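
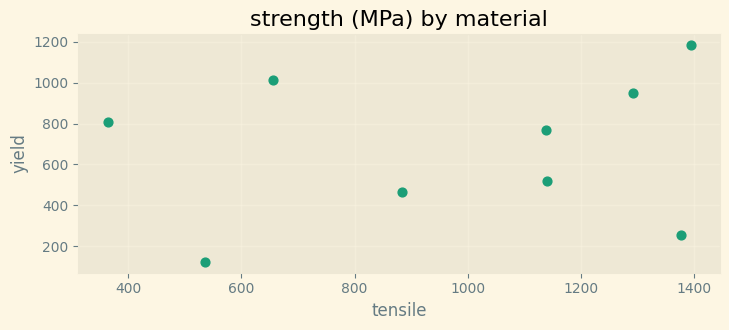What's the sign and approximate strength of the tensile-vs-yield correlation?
no clear correlation

Points are roughly uncorrelated; weak (|r| ≈ 0.2).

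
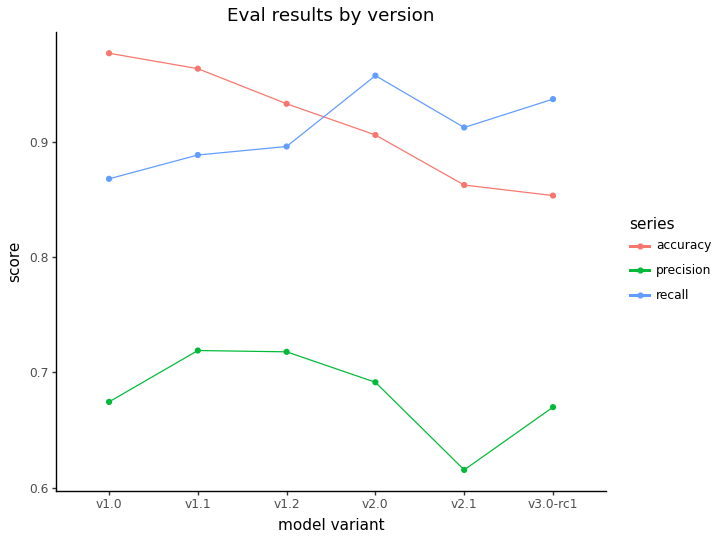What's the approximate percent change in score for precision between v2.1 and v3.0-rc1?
≈ +8.3%

v2.1 ≈ 0.60, v3.0-rc1 ≈ 0.65; (0.65 − 0.60) / 0.60 ≈ +8.3%.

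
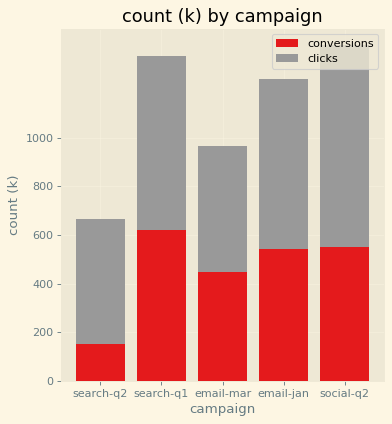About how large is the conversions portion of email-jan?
conversions top ≈ 600, bottom ≈ 0; segment ≈ 600.

≈ 600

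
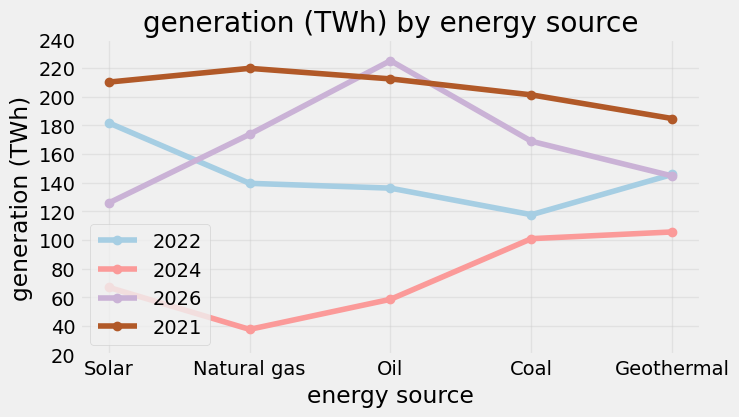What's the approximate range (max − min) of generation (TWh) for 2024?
≈ 60

Max Geothermal ≈ 100, min Natural gas ≈ 40; range ≈ 60.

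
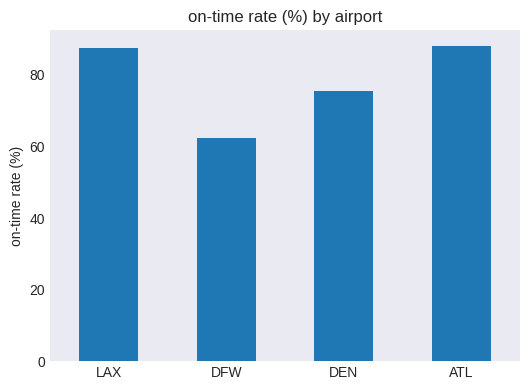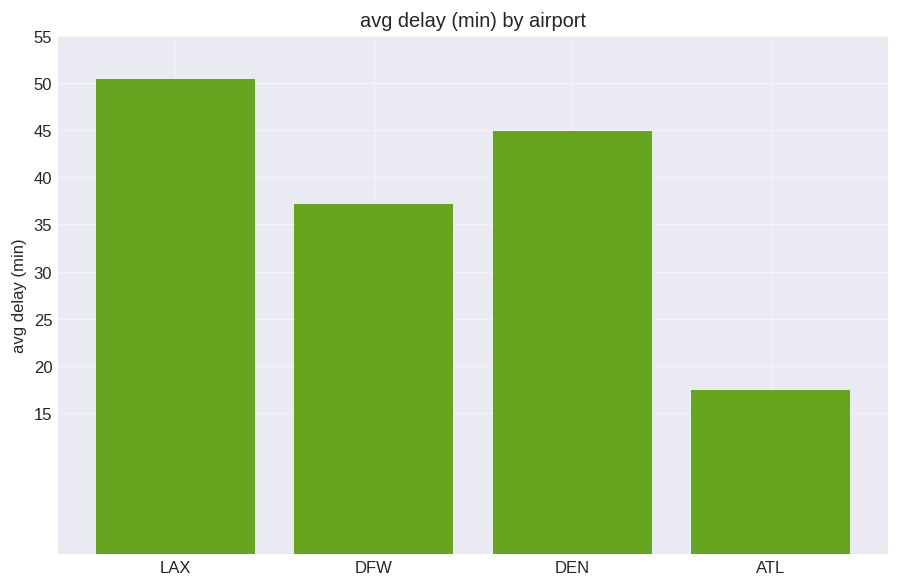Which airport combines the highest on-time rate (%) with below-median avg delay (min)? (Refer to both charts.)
Chart 2 median avg delay (min) ≈ 40; below-median airports: DFW, ATL. Among those, ATL has the highest on-time rate (%) (≈ 90).

ATL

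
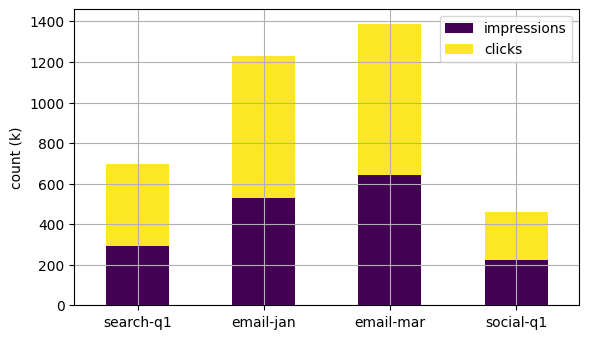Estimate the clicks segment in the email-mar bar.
clicks top ≈ 1400, bottom ≈ 600; segment ≈ 800.

≈ 800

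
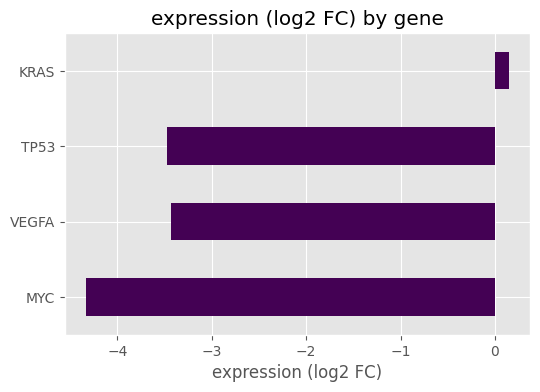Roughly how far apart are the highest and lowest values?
Max KRAS ≈ 0.0, min MYC ≈ -4.5; range ≈ 4.5.

≈ 4.5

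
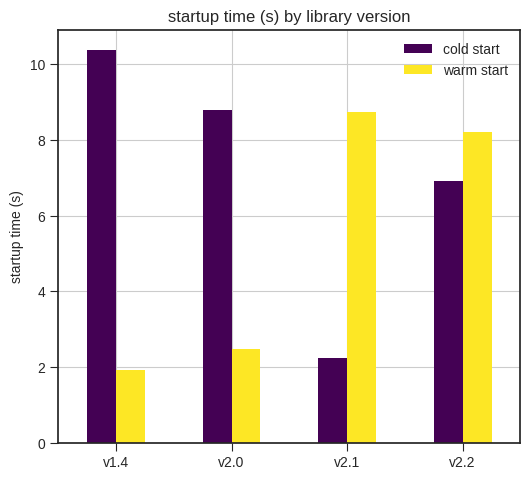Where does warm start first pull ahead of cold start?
v2.1

v2.0: warm start ≈ 2 vs cold start ≈ 9 (not yet); v2.1: warm start ≈ 9 vs cold start ≈ 2 (first crossover).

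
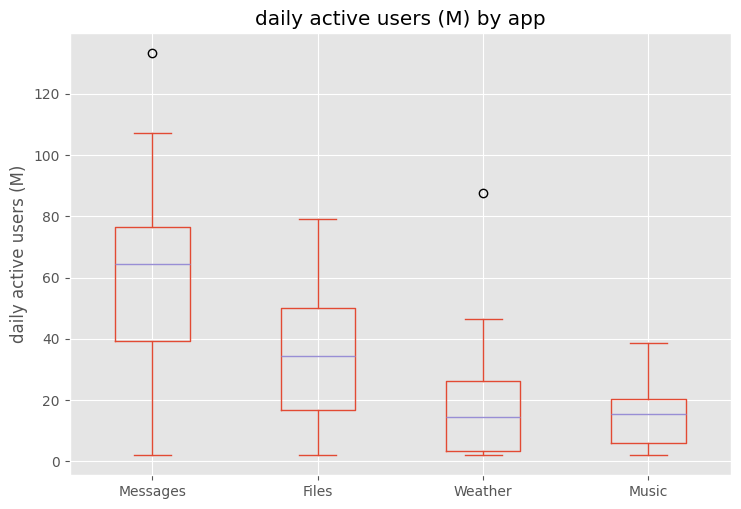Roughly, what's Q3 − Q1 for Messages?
Q3 ≈ 75, Q1 ≈ 40; IQR ≈ 35.

≈ 35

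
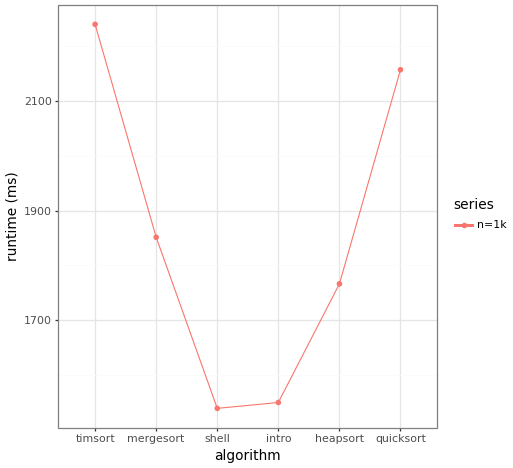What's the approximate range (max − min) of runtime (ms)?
Max timsort ≈ 2200, min shell ≈ 1500; range ≈ 700.

≈ 700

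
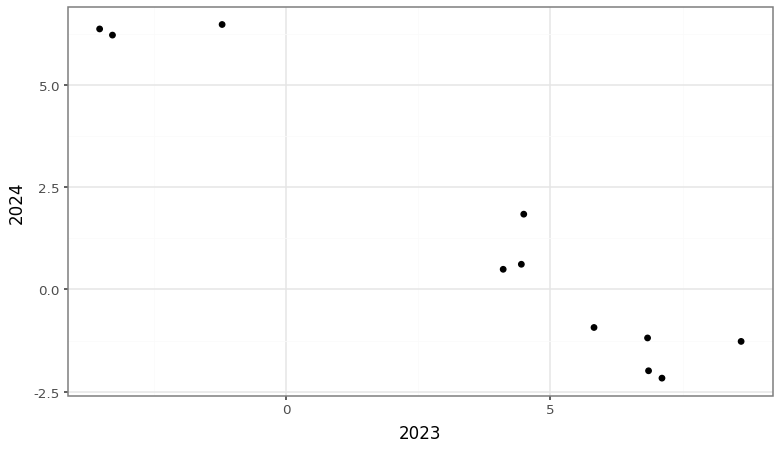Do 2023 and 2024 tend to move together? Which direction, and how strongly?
Points are negatively correlated; strong (|r| ≈ 1.0).

negative, strong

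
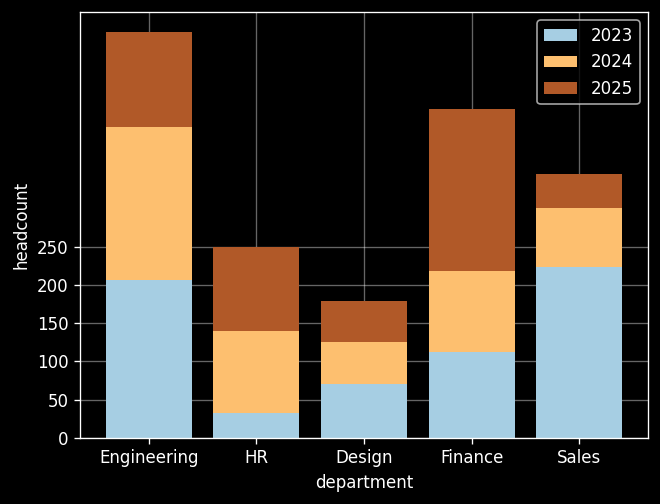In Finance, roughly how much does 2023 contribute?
≈ 100

2023 top ≈ 100, bottom ≈ 0; segment ≈ 100.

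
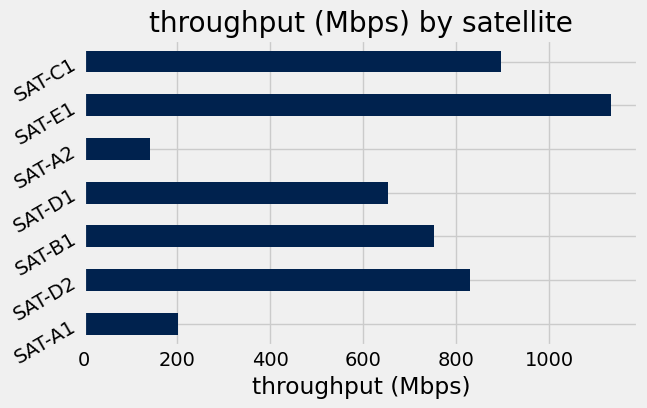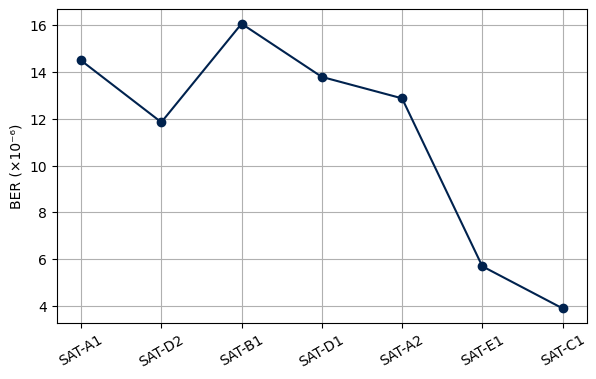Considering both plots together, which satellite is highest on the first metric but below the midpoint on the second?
Chart 2 median BER (×10⁻⁶) ≈ 12; below-median satellites: SAT-D2, SAT-E1, SAT-C1. Among those, SAT-E1 has the highest throughput (Mbps) (≈ 1200).

SAT-E1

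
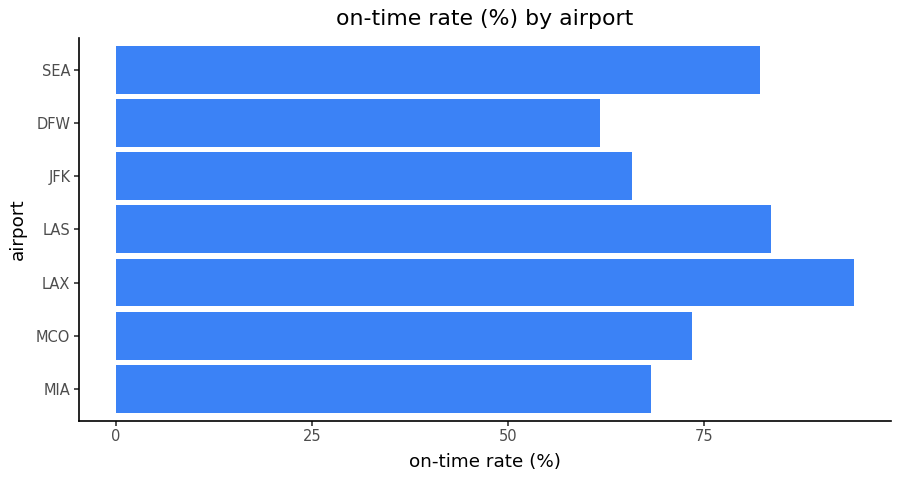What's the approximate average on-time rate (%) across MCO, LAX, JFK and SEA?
≈ 78

(70 + 90 + 70 + 80) / 4 ≈ 78.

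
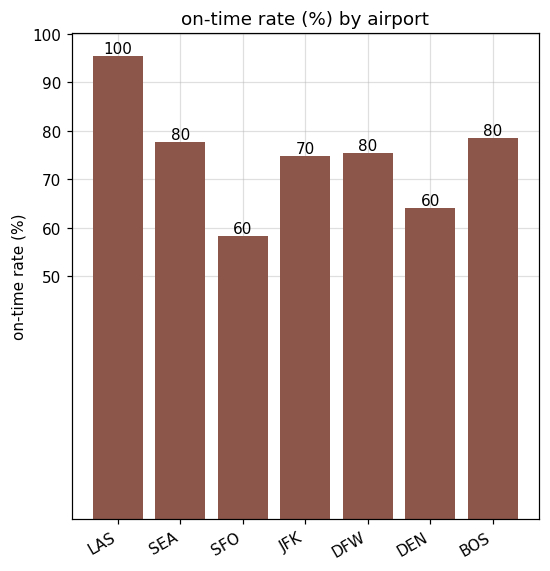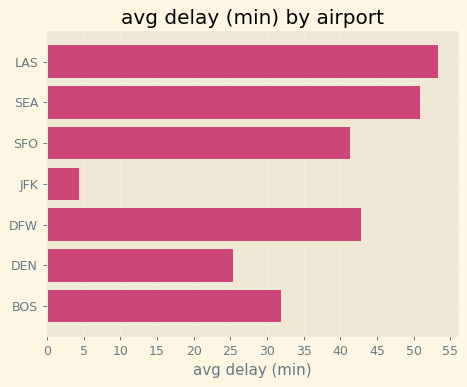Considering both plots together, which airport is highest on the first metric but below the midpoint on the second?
BOS

Chart 2 median avg delay (min) ≈ 40; below-median airports: JFK, DEN, BOS. Among those, BOS has the highest on-time rate (%) (≈ 80).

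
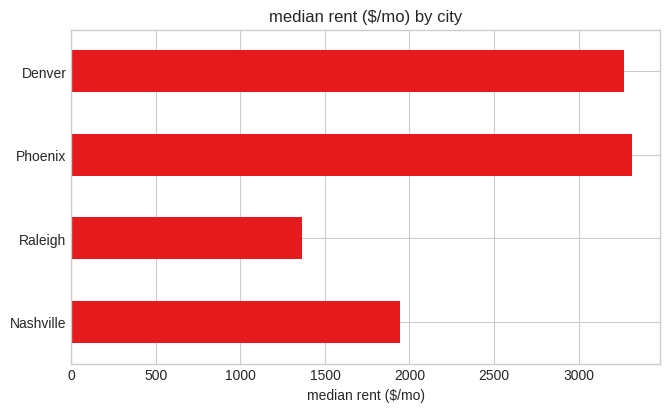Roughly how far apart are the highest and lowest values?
≈ 2000

Max Phoenix ≈ 3500, min Raleigh ≈ 1500; range ≈ 2000.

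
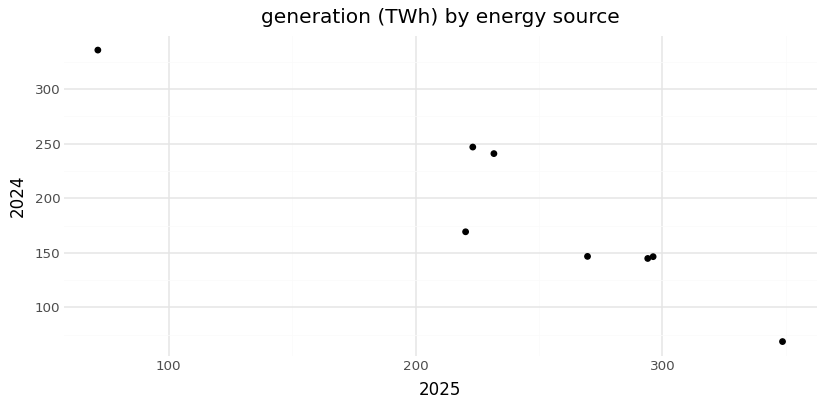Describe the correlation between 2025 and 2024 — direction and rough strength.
Points are negatively correlated; strong (|r| ≈ 0.9).

negative, strong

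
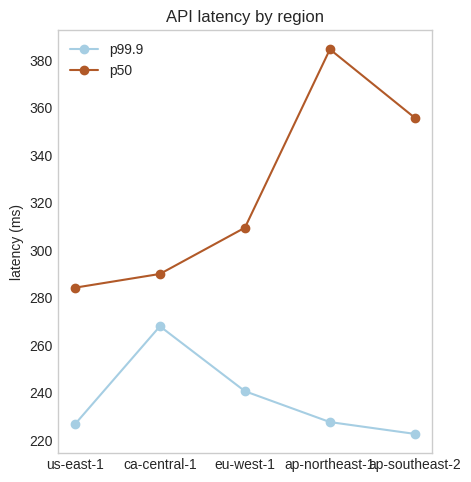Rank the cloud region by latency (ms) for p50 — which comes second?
ap-southeast-2

Top 3 for p50: ap-northeast-1 ≈ 380, ap-southeast-2 ≈ 360, eu-west-1 ≈ 300.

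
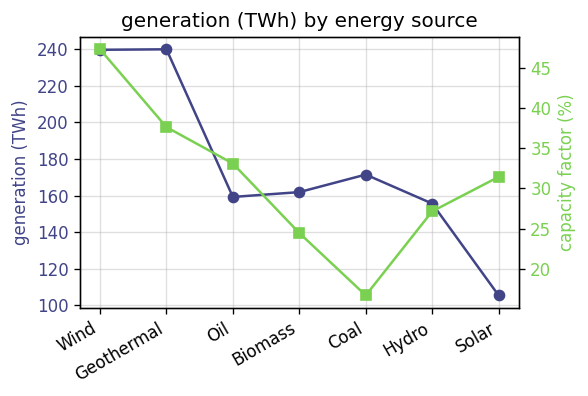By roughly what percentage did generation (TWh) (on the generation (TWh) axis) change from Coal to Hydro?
≈ -11.1%

Coal ≈ 180, Hydro ≈ 160; (160 − 180) / 180 ≈ -11.1%.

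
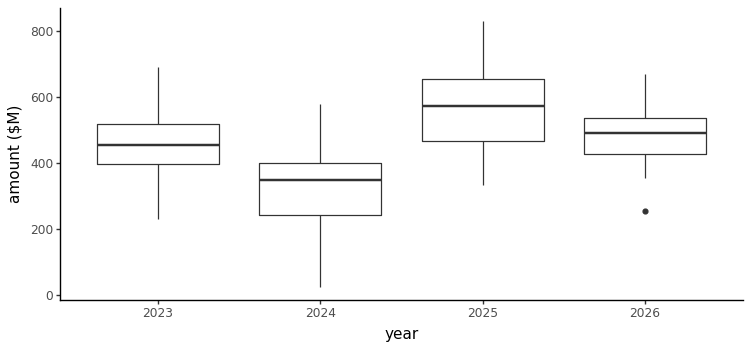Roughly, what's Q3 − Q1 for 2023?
Q3 ≈ 525, Q1 ≈ 400; IQR ≈ 125.

≈ 125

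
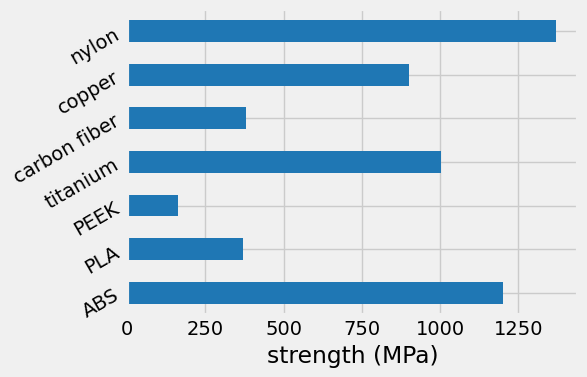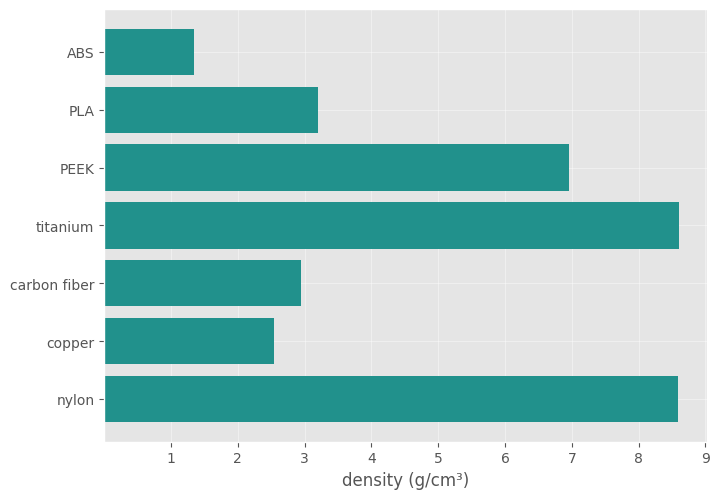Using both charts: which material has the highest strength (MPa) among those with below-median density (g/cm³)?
ABS

Chart 2 median density (g/cm³) ≈ 3; below-median materials: ABS, carbon fiber, copper. Among those, ABS has the highest strength (MPa) (≈ 1200).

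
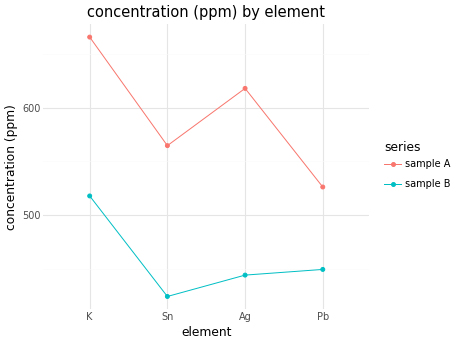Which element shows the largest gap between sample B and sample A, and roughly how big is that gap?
Ag, ≈ 175 ppm

Ag: sample B ≈ 450, sample A ≈ 625 → gap ≈ 175. Next-largest (K) is only ≈ 150.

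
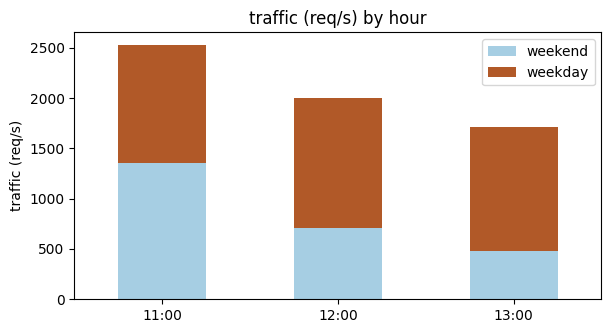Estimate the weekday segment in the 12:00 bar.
weekday top ≈ 2000, bottom ≈ 500; segment ≈ 1500.

≈ 1500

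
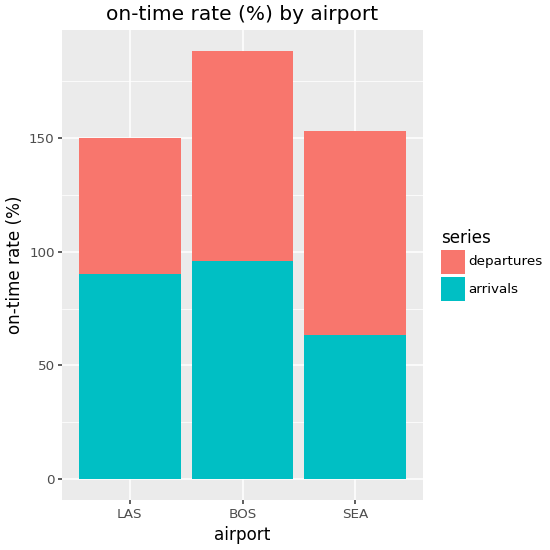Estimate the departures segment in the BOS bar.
departures top ≈ 180, bottom ≈ 100; segment ≈ 80.

≈ 80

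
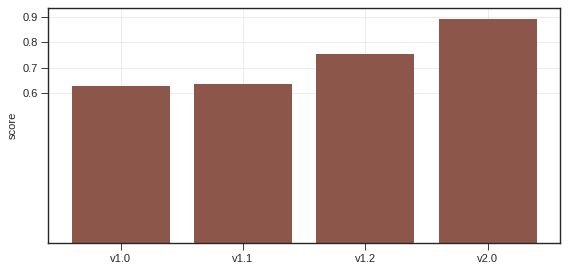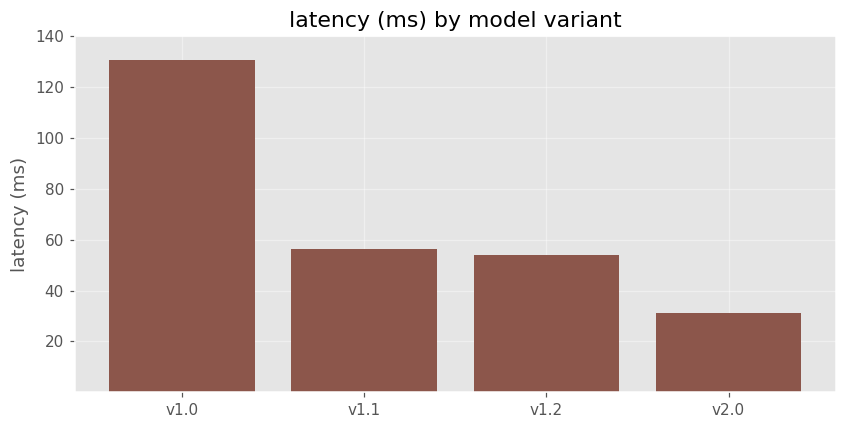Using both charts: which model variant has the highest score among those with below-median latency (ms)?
v2.0

Chart 2 median latency (ms) ≈ 60; below-median model variants: v1.2, v2.0. Among those, v2.0 has the highest score (≈ 0.9).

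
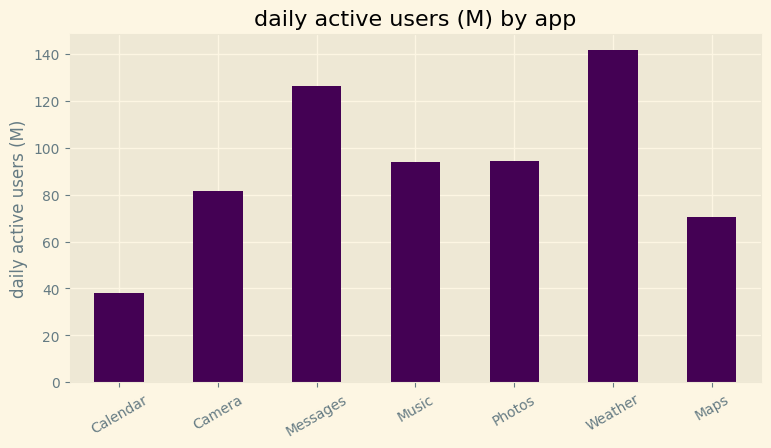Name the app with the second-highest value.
Top 3: Weather ≈ 140, Messages ≈ 120, Photos ≈ 100.

Messages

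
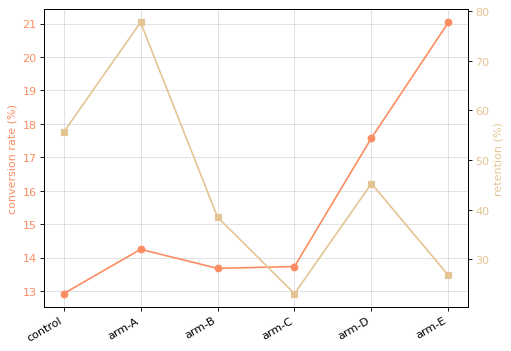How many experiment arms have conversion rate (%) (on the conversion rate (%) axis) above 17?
Above 17: arm-D, arm-E.

2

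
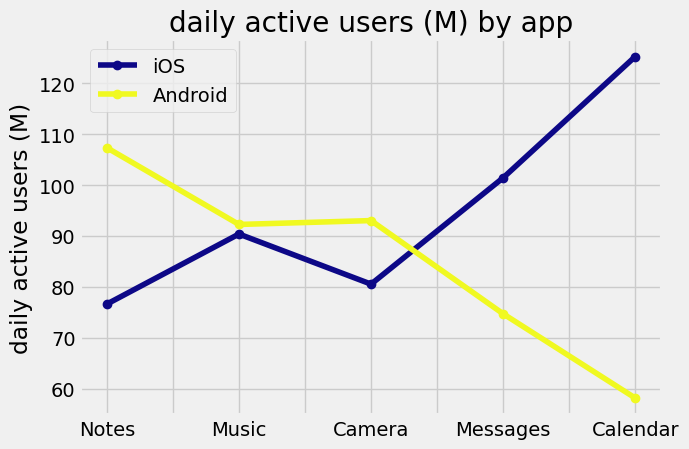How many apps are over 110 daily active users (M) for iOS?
Above 110: Calendar.

1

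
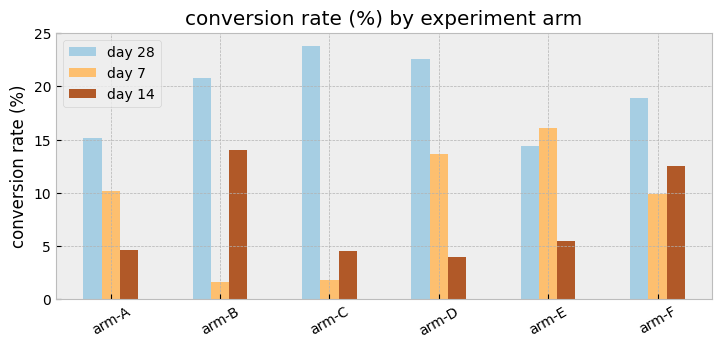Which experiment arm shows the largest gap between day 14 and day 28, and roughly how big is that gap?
arm-C: day 14 ≈ 4, day 28 ≈ 24 → gap ≈ 20. Next-largest (arm-D) is only ≈ 18.

arm-C, ≈ 20 %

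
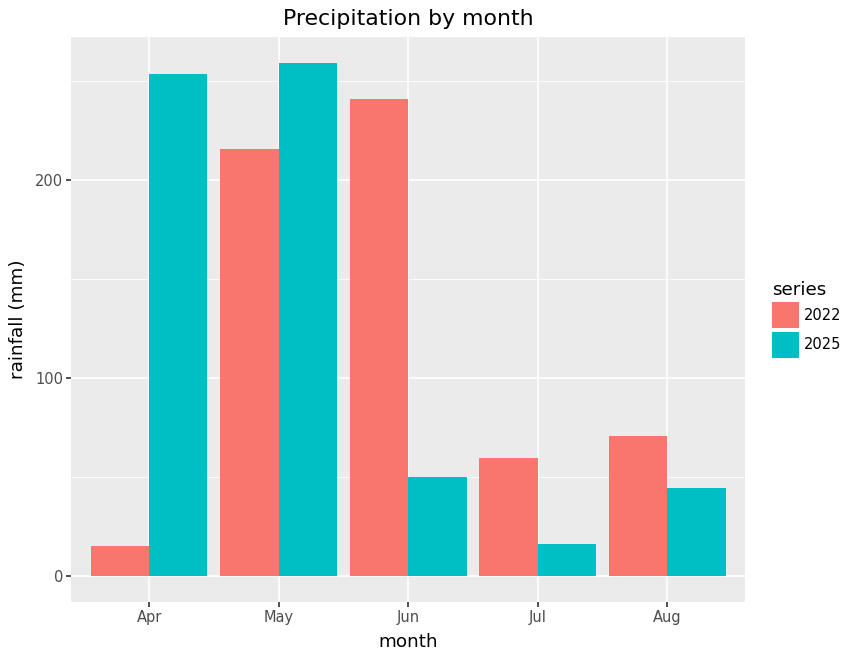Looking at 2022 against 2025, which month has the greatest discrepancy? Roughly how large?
Apr, ≈ 225 mm

Apr: 2022 ≈ 25, 2025 ≈ 250 → gap ≈ 225. Next-largest (Jun) is only ≈ 200.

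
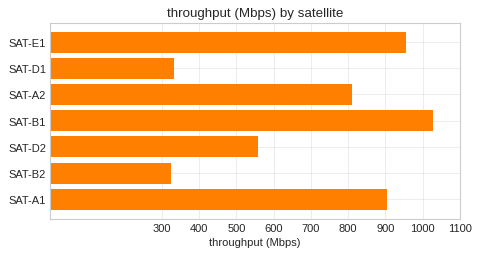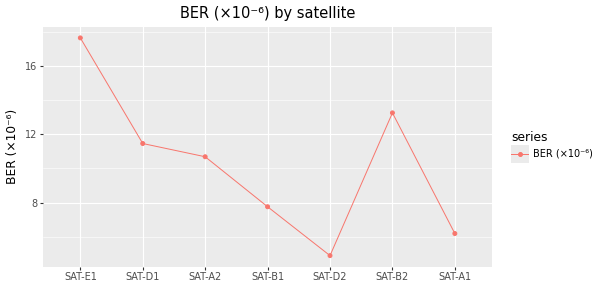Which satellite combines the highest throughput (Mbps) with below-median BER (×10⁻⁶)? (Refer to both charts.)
Chart 2 median BER (×10⁻⁶) ≈ 10; below-median satellites: SAT-B1, SAT-D2, SAT-A1. Among those, SAT-B1 has the highest throughput (Mbps) (≈ 1000).

SAT-B1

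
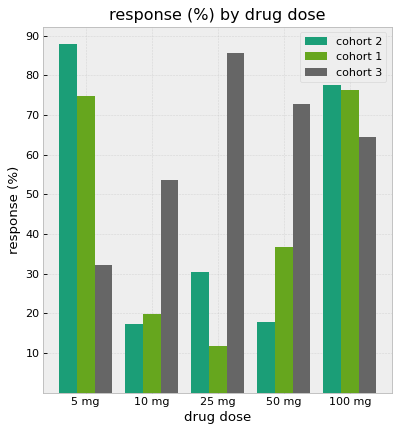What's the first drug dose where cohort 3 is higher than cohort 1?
5 mg: cohort 3 ≈ 30 vs cohort 1 ≈ 70 (not yet); 10 mg: cohort 3 ≈ 50 vs cohort 1 ≈ 20 (first crossover).

10 mg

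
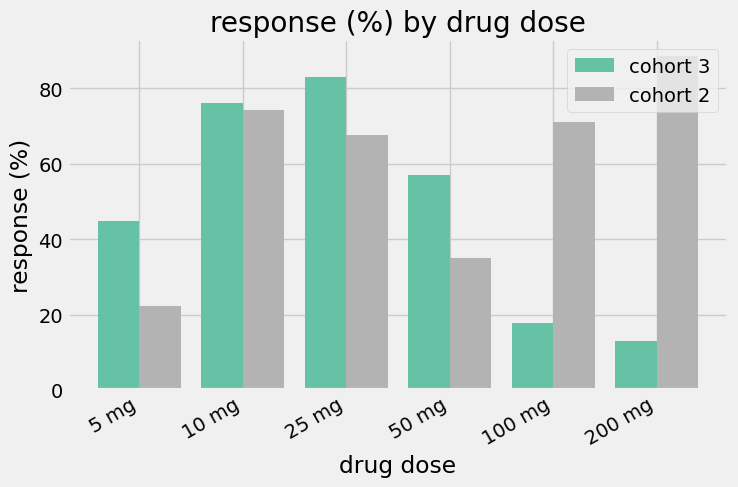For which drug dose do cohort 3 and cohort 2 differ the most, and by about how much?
200 mg, ≈ 80 %

200 mg: cohort 3 ≈ 10, cohort 2 ≈ 90 → gap ≈ 80. Next-largest (100 mg) is only ≈ 50.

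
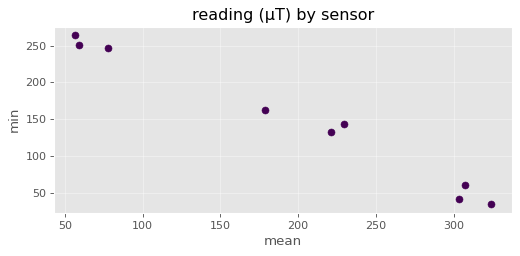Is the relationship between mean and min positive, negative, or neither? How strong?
Points are negatively correlated; strong (|r| ≈ 1.0).

negative, strong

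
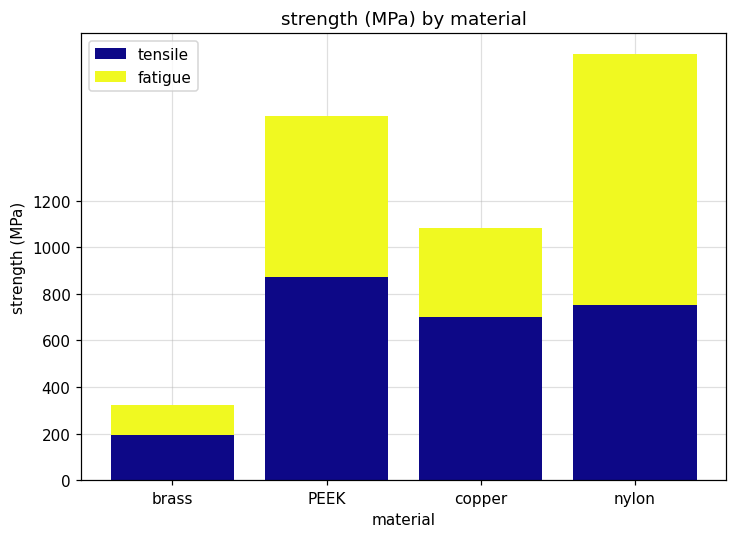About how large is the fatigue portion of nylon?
≈ 1000

fatigue top ≈ 1800, bottom ≈ 800; segment ≈ 1000.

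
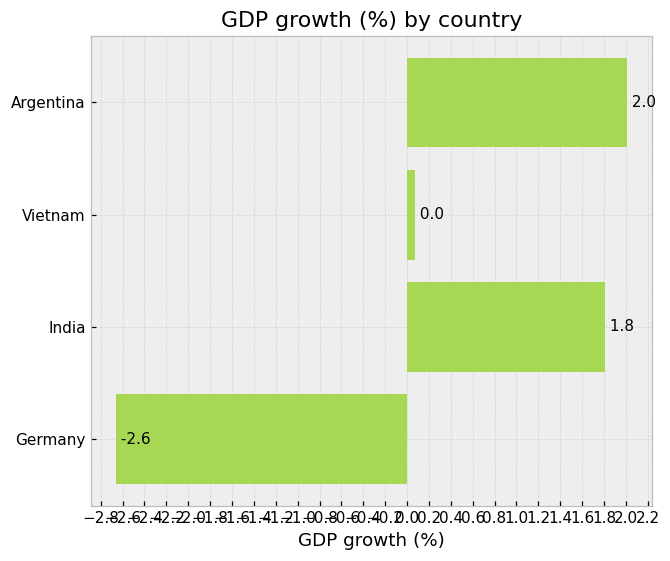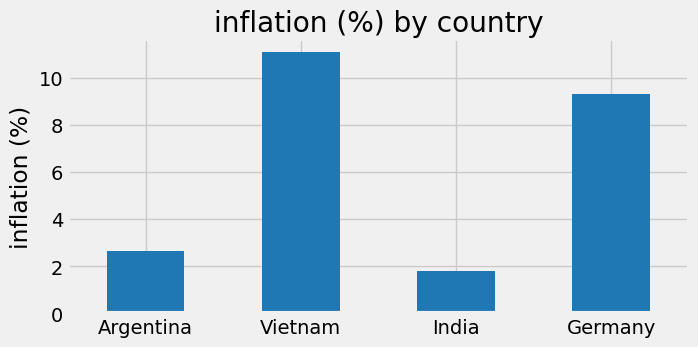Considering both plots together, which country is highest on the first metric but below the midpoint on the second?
Argentina

Chart 2 median inflation (%) ≈ 6; below-median countries: Argentina, India. Among those, Argentina has the highest GDP growth (%) (≈ 2).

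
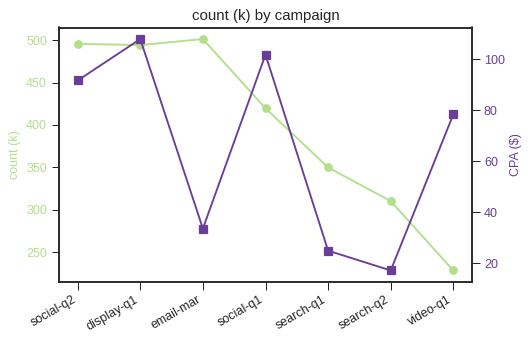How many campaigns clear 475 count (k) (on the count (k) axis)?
3

Above 475: social-q2, display-q1, email-mar.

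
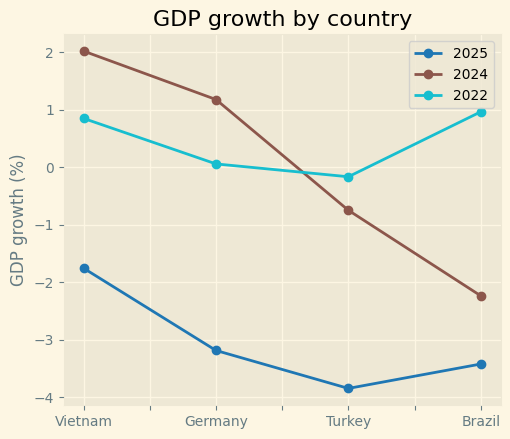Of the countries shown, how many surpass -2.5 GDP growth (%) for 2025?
1

Above -2.5: Vietnam.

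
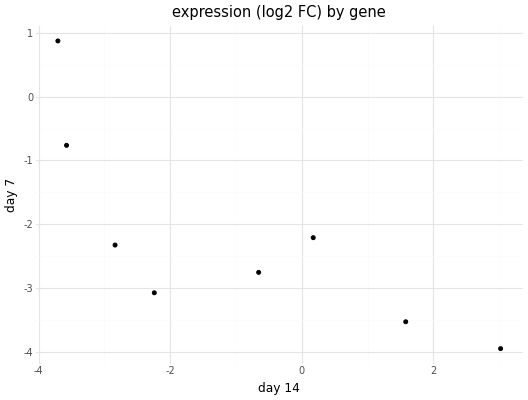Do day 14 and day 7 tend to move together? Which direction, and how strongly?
Points are negatively correlated; strong (|r| ≈ 0.8).

negative, strong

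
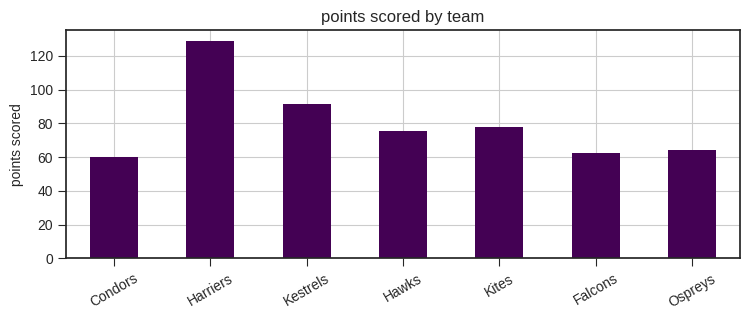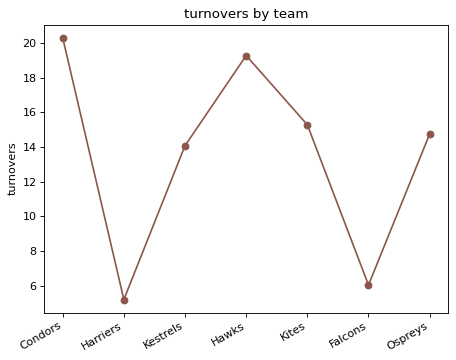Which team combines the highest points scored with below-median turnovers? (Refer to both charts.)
Chart 2 median turnovers ≈ 14; below-median teams: Harriers, Kestrels, Falcons. Among those, Harriers has the highest points scored (≈ 120).

Harriers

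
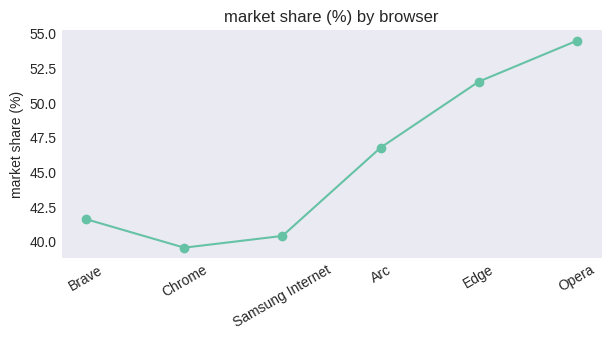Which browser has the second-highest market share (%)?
Top 3: Opera ≈ 54, Edge ≈ 52, Arc ≈ 46.

Edge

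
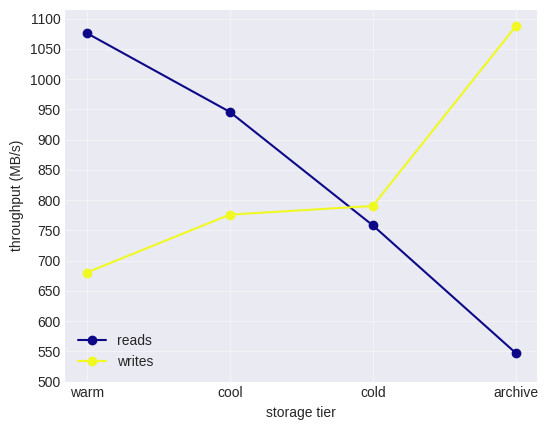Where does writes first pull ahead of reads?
cold

cool: writes ≈ 800 vs reads ≈ 950 (not yet); cold: writes ≈ 800 vs reads ≈ 750 (first crossover).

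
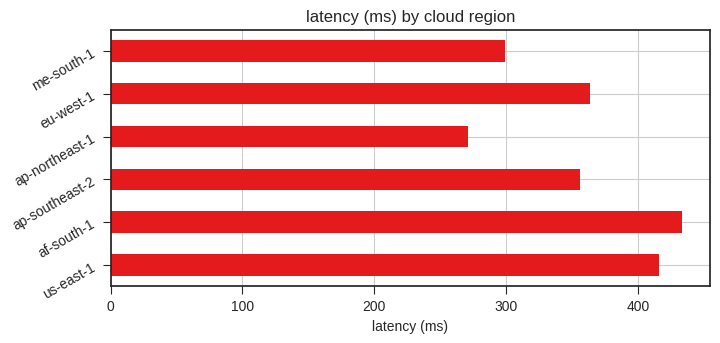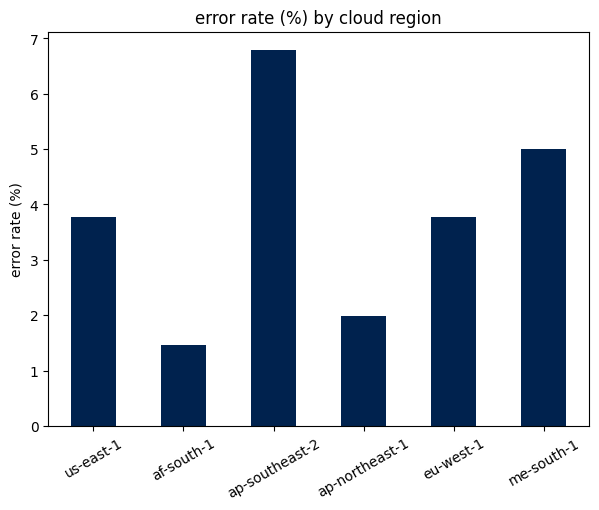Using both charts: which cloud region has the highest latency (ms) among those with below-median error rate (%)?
Chart 2 median error rate (%) ≈ 4; below-median cloud regions: us-east-1, af-south-1, ap-northeast-1. Among those, af-south-1 has the highest latency (ms) (≈ 450).

af-south-1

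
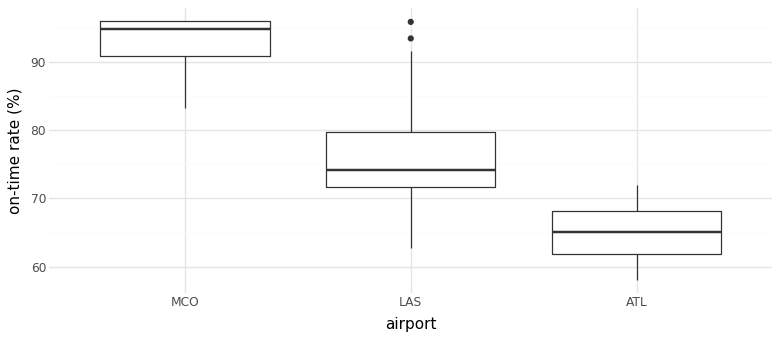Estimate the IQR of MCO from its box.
≈ 5

Q3 ≈ 95, Q1 ≈ 90; IQR ≈ 5.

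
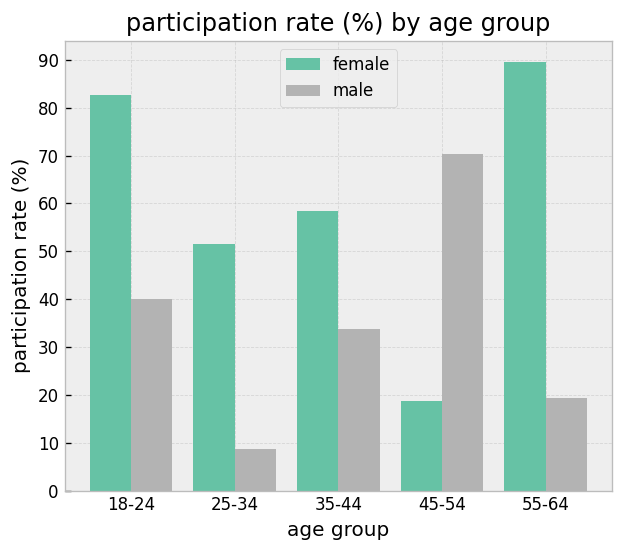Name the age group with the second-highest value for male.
18-24

Top 3 for male: 45-54 ≈ 70, 18-24 ≈ 40, 35-44 ≈ 30.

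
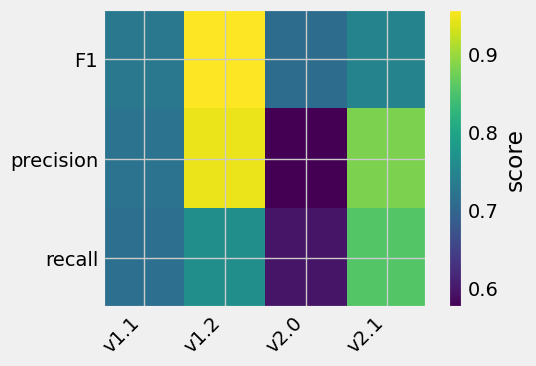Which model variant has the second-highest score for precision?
v2.1

Top 3 for precision: v1.2 ≈ 0.95, v2.1 ≈ 0.90, v1.1 ≈ 0.70.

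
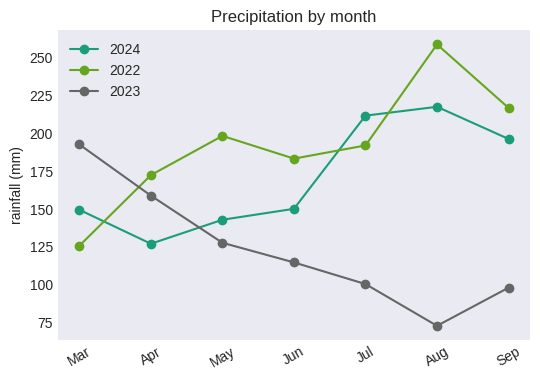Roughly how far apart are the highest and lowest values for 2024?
≈ 100

Max Aug ≈ 220, min Apr ≈ 120; range ≈ 100.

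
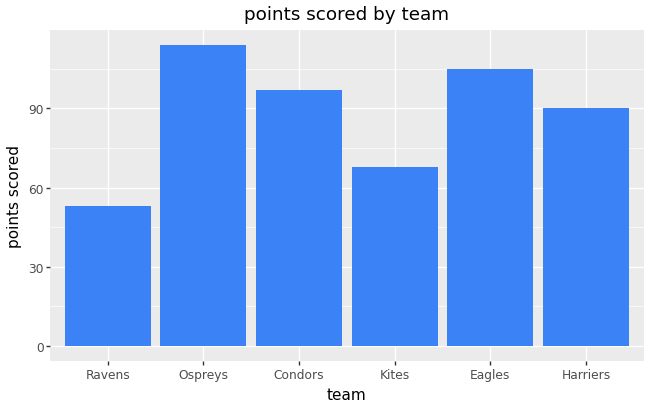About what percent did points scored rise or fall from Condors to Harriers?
≈ -10%

Condors ≈ 100, Harriers ≈ 90; (90 − 100) / 100 ≈ -10%.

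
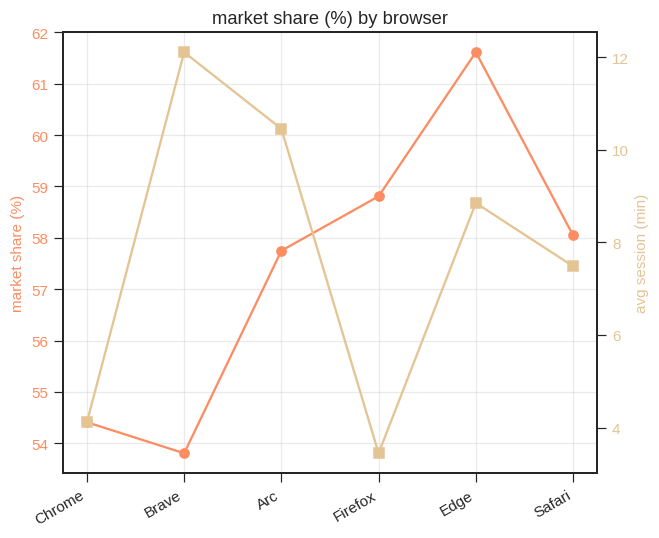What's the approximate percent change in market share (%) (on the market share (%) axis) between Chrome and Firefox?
≈ +9.3%

Chrome ≈ 54, Firefox ≈ 59; (59 − 54) / 54 ≈ +9.3%.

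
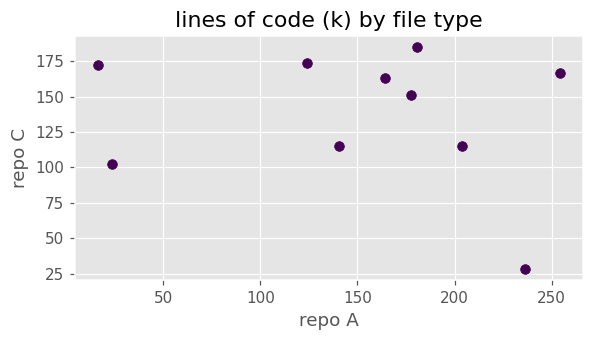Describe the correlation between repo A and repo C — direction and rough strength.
no clear correlation

Points are roughly uncorrelated; weak (|r| ≈ 0.2).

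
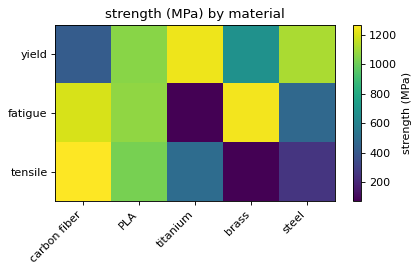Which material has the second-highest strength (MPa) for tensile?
PLA

Top 3 for tensile: carbon fiber ≈ 1300, PLA ≈ 1000, titanium ≈ 500.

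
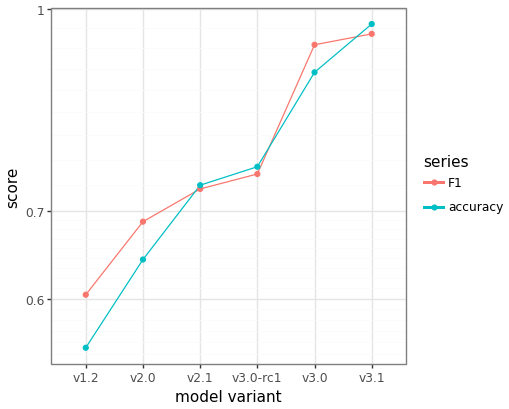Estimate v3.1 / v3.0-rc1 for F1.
v3.1 ≈ 0.95, v3.0-rc1 ≈ 0.75; 0.95/0.75 ≈ 1.27.

≈ 1.27×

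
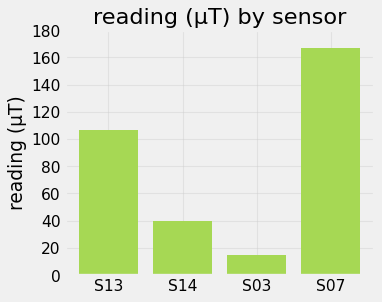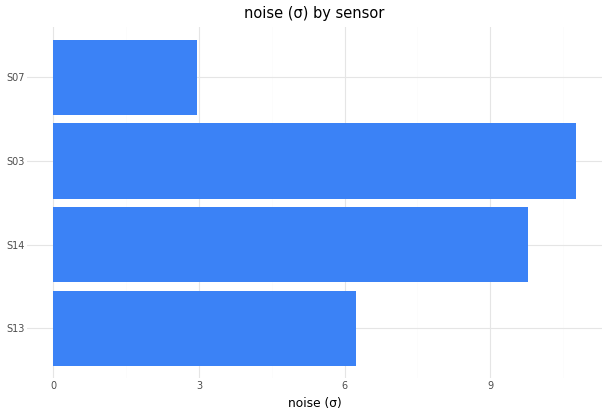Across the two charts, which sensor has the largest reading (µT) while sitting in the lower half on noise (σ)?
S07

Chart 2 median noise (σ) ≈ 8; below-median sensors: S13, S07. Among those, S07 has the highest reading (µT) (≈ 160).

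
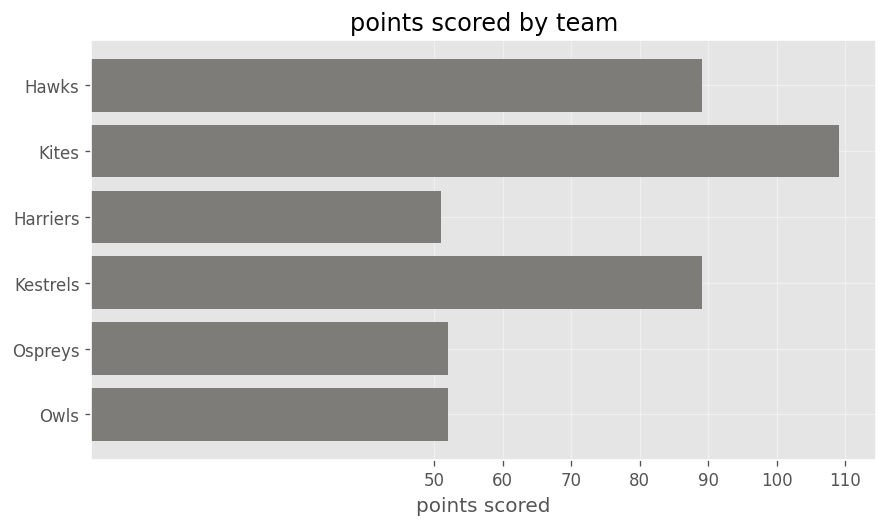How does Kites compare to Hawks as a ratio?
≈ 1.22×

Kites ≈ 110, Hawks ≈ 90; 110/90 ≈ 1.22.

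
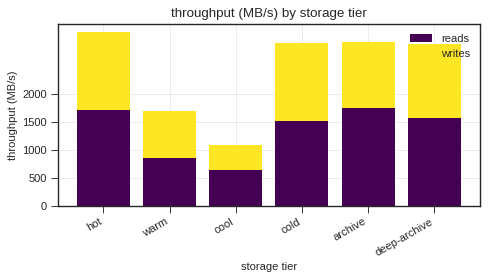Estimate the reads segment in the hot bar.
≈ 1500

reads top ≈ 1500, bottom ≈ 0; segment ≈ 1500.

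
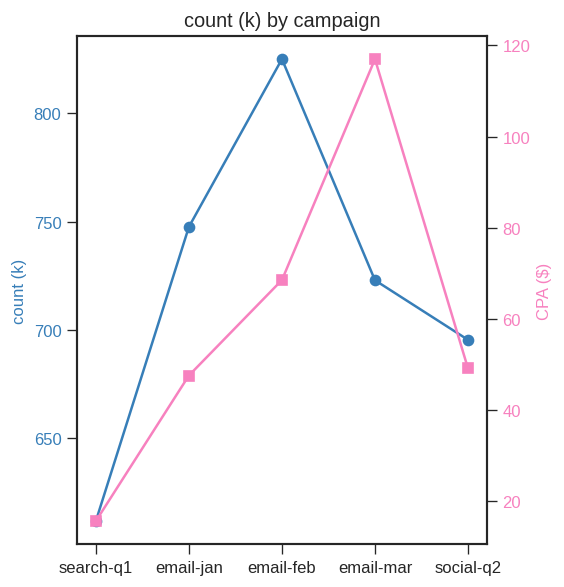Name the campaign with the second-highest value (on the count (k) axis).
email-jan

Top 3 (on the count (k) axis): email-feb ≈ 820, email-jan ≈ 740, email-mar ≈ 720.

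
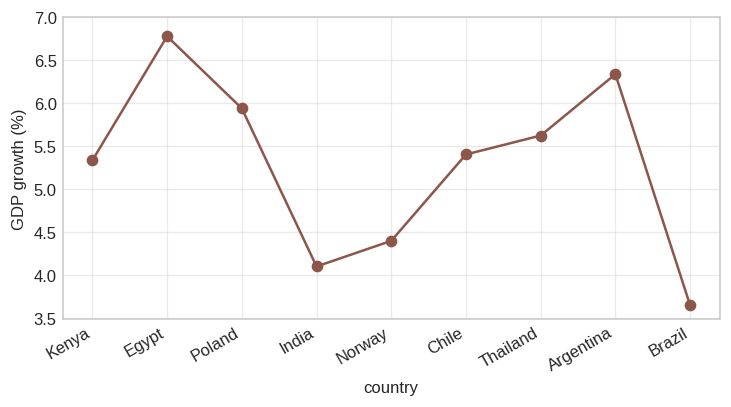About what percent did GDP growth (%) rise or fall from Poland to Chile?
≈ -8.3%

Poland ≈ 6.0, Chile ≈ 5.5; (5.5 − 6.0) / 6.0 ≈ -8.3%.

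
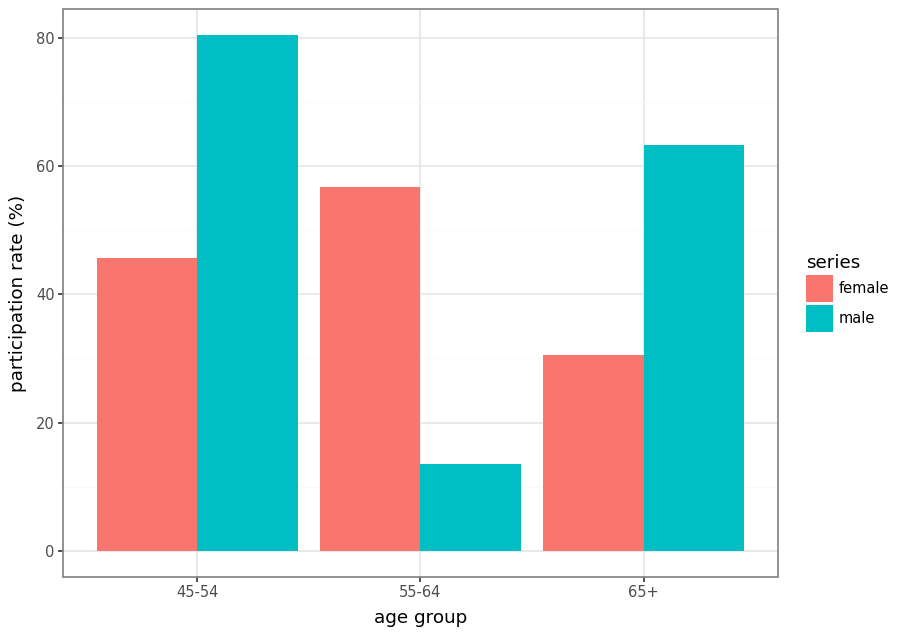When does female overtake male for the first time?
55-64

45-54: female ≈ 50 vs male ≈ 80 (not yet); 55-64: female ≈ 60 vs male ≈ 10 (first crossover).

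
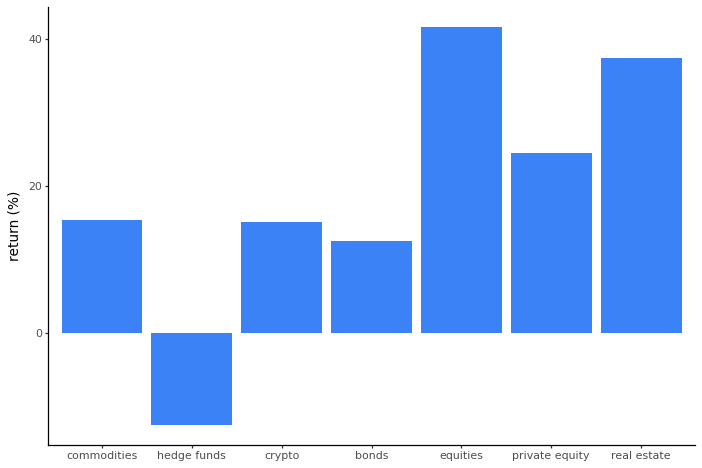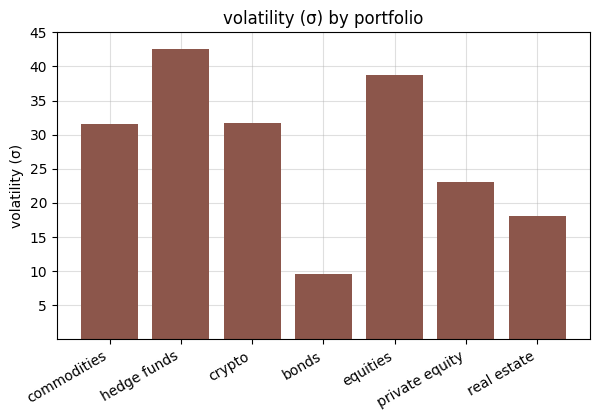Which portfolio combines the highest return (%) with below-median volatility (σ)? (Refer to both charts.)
Chart 2 median volatility (σ) ≈ 30; below-median portfolios: bonds, private equity, real estate. Among those, real estate has the highest return (%) (≈ 35).

real estate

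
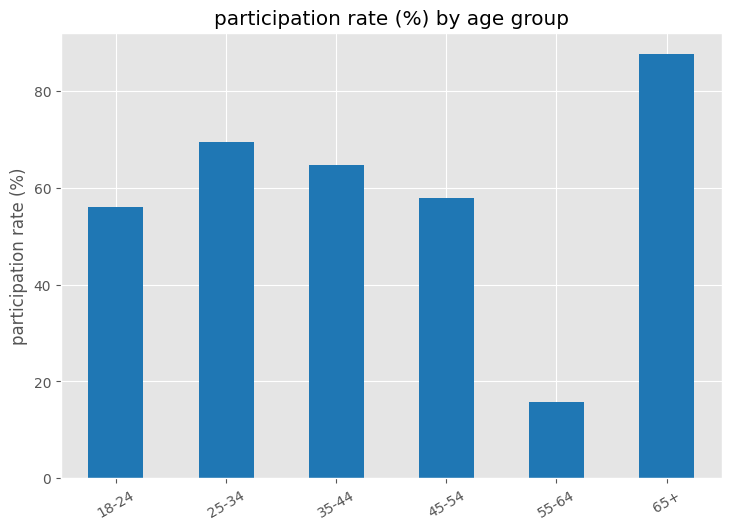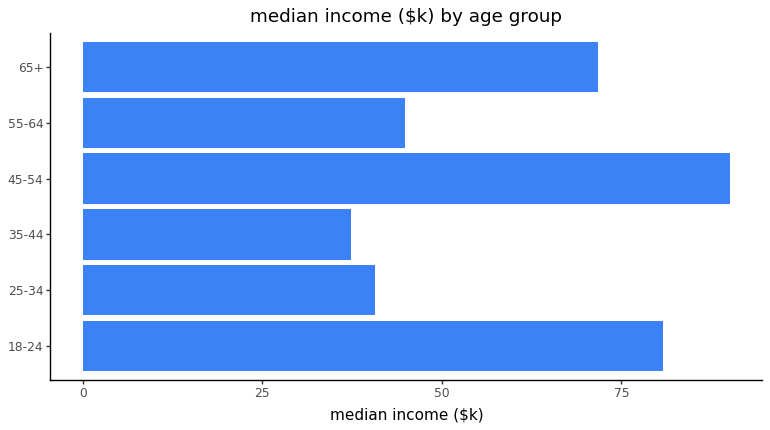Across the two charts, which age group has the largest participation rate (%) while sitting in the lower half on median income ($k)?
25-34

Chart 2 median median income ($k) ≈ 60; below-median age groups: 25-34, 35-44, 55-64. Among those, 25-34 has the highest participation rate (%) (≈ 70).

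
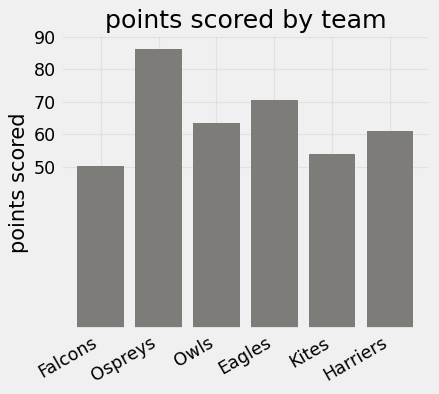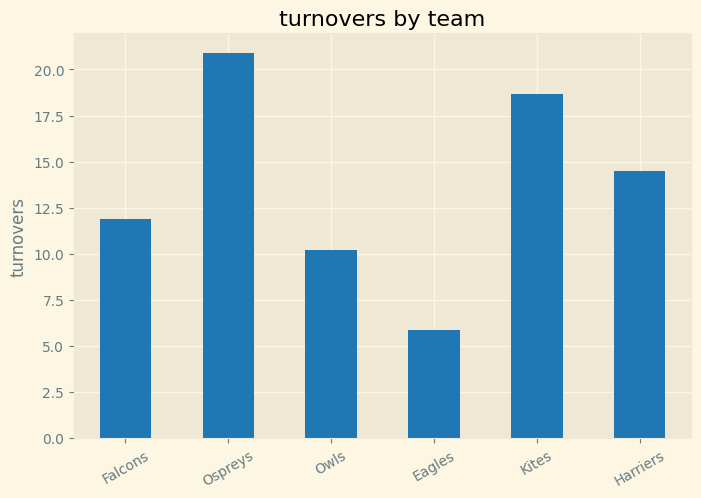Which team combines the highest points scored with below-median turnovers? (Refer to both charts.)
Eagles

Chart 2 median turnovers ≈ 14; below-median teams: Falcons, Owls, Eagles. Among those, Eagles has the highest points scored (≈ 70).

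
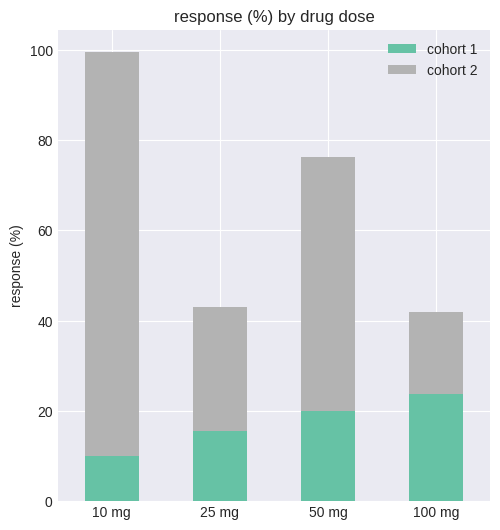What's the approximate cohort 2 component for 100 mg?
cohort 2 top ≈ 40, bottom ≈ 20; segment ≈ 20.

≈ 20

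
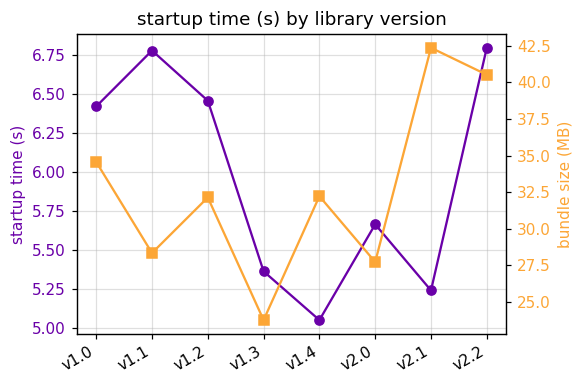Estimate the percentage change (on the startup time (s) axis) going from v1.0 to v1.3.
v1.0 ≈ 6.4, v1.3 ≈ 5.4; (5.4 − 6.4) / 6.4 ≈ -15.6%.

≈ -15.6%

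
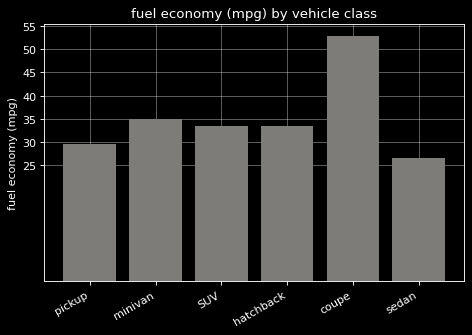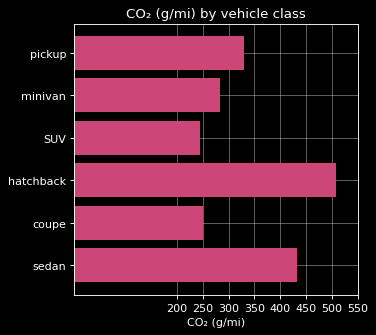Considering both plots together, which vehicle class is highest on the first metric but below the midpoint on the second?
coupe

Chart 2 median CO₂ (g/mi) ≈ 300; below-median vehicle classes: minivan, SUV, coupe. Among those, coupe has the highest fuel economy (mpg) (≈ 55).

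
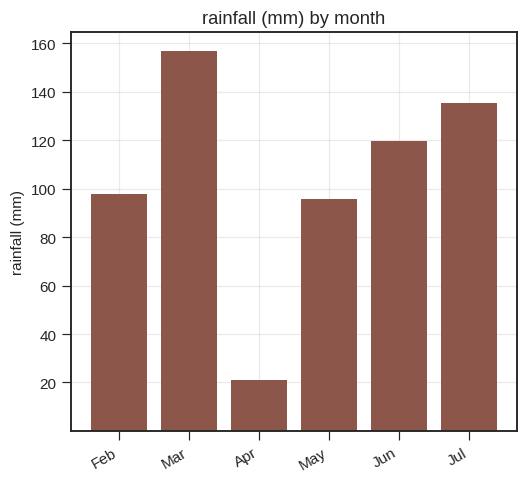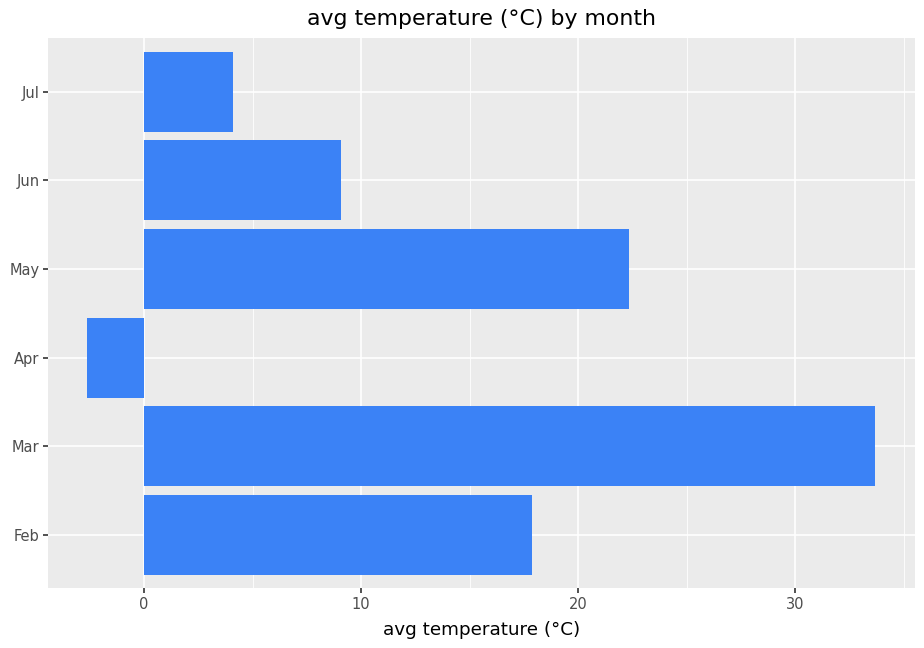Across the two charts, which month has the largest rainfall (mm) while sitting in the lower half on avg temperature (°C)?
Chart 2 median avg temperature (°C) ≈ 15; below-median months: Apr, Jun, Jul. Among those, Jul has the highest rainfall (mm) (≈ 140).

Jul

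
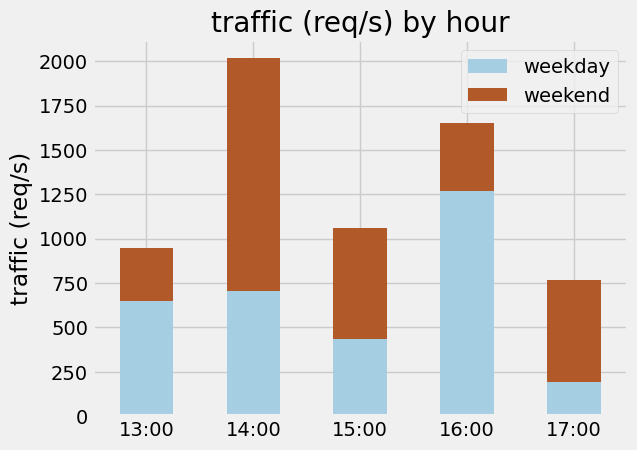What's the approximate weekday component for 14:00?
weekday top ≈ 800, bottom ≈ 0; segment ≈ 800.

≈ 800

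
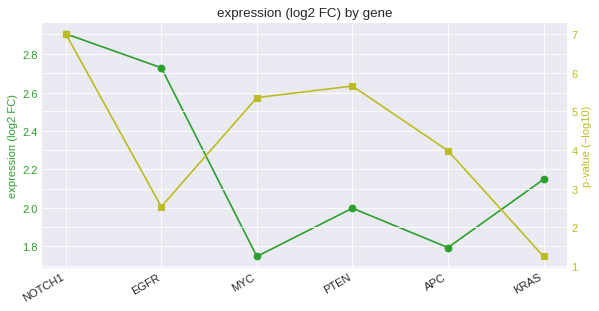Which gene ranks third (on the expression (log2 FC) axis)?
Top 4 (on the expression (log2 FC) axis): NOTCH1 ≈ 2.9, EGFR ≈ 2.7, KRAS ≈ 2.1, PTEN ≈ 2.0.

KRAS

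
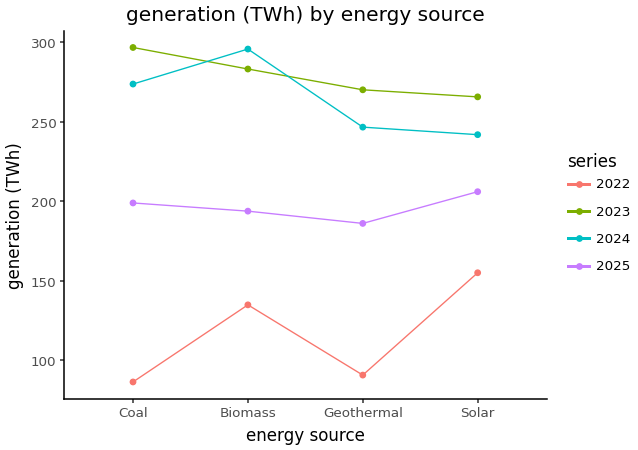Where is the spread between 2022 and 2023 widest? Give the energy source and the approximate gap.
Coal, ≈ 220 TWh

Coal: 2022 ≈ 80, 2023 ≈ 300 → gap ≈ 220. Next-largest (Geothermal) is only ≈ 180.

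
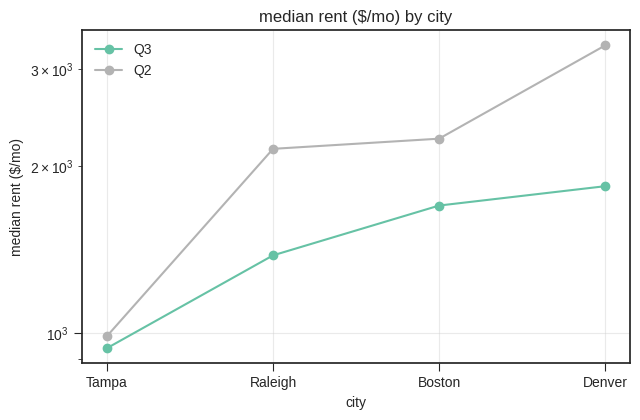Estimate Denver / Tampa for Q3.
≈ 1.8×

Denver ≈ 1800, Tampa ≈ 1000; 1800/1000 ≈ 1.8.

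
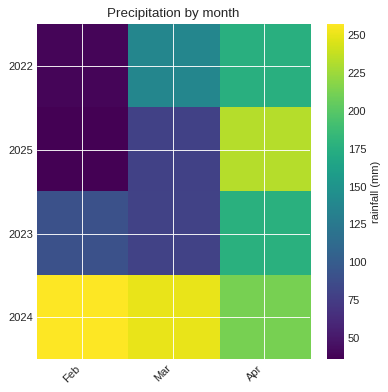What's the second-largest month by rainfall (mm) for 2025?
Top 3 for 2025: Apr ≈ 240, Mar ≈ 80, Feb ≈ 40.

Mar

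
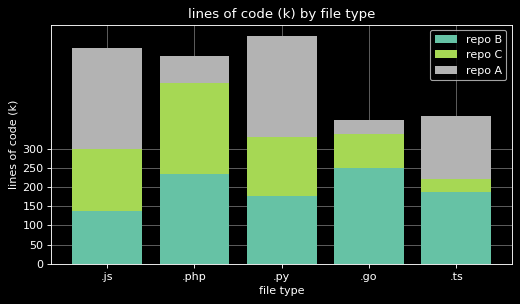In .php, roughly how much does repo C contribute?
≈ 200

repo C top ≈ 450, bottom ≈ 250; segment ≈ 200.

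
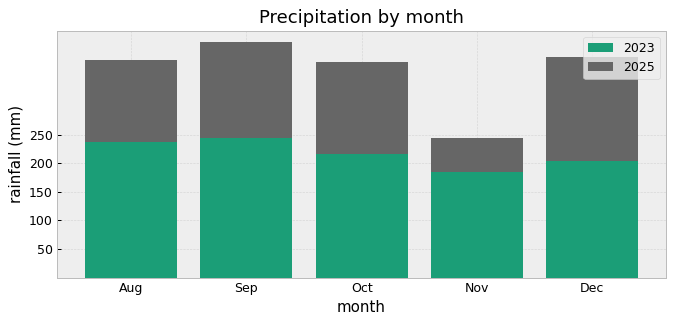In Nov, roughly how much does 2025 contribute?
2025 top ≈ 250, bottom ≈ 200; segment ≈ 50.

≈ 50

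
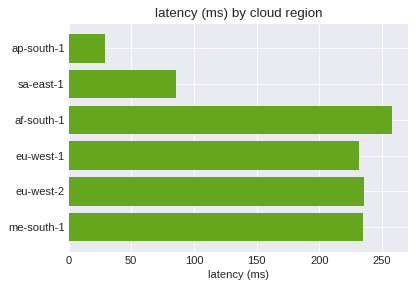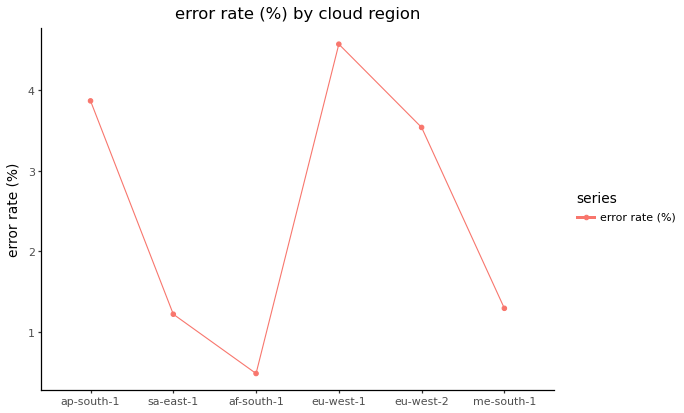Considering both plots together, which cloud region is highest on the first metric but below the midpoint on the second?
Chart 2 median error rate (%) ≈ 2.5; below-median cloud regions: sa-east-1, af-south-1, me-south-1. Among those, af-south-1 has the highest latency (ms) (≈ 250).

af-south-1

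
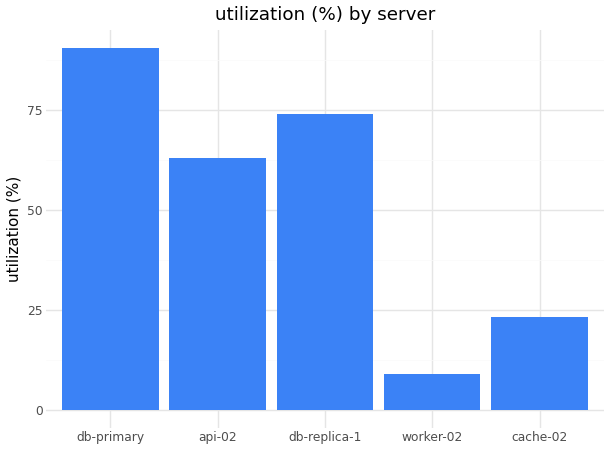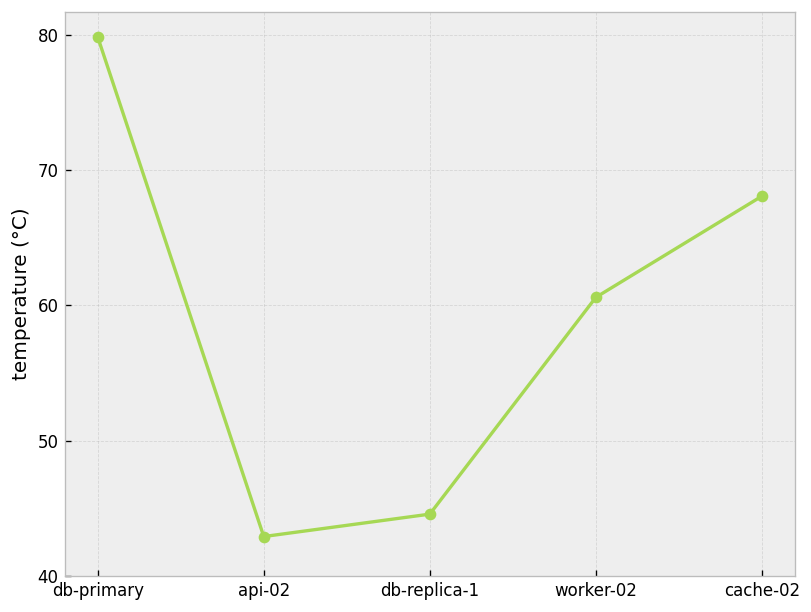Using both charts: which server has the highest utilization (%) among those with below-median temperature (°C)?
db-replica-1

Chart 2 median temperature (°C) ≈ 60; below-median servers: api-02, db-replica-1. Among those, db-replica-1 has the highest utilization (%) (≈ 70).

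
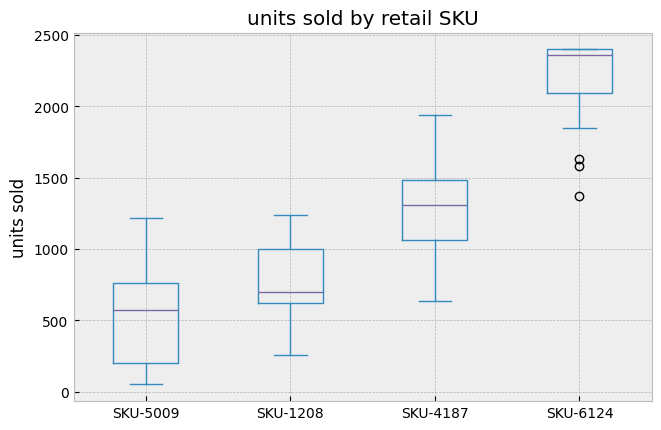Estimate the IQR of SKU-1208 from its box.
≈ 400

Q3 ≈ 1000, Q1 ≈ 600; IQR ≈ 400.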